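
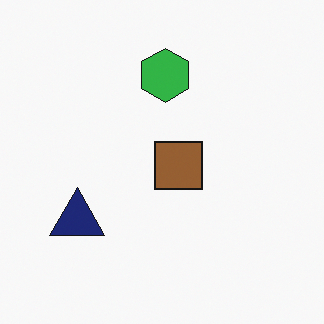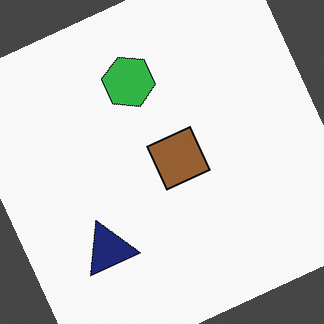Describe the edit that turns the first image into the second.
The transformation is: rotated counter-clockwise by a clearly visible amount.

Every shape is tilted by the same angle and the image corners show triangular fill wedges — a whole-image rotation by a non-right angle.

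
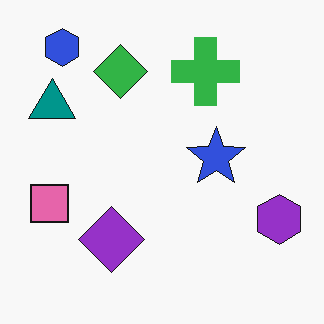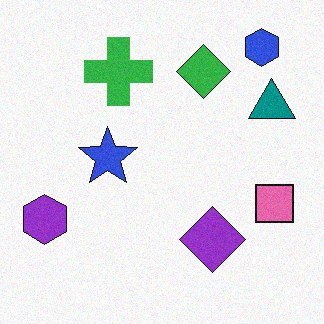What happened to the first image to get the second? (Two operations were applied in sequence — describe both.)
The second image is the first flipped horizontally (left ↔ right), then degraded with a light layer of grain.

The purple hexagon is in the bottom-right of the first image and the bottom-left of the second — shapes on opposite sides of the vertical midline have swapped in a mirror flip. Random speckle covers the whole image, including the flat background.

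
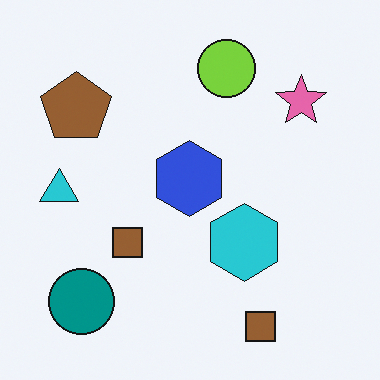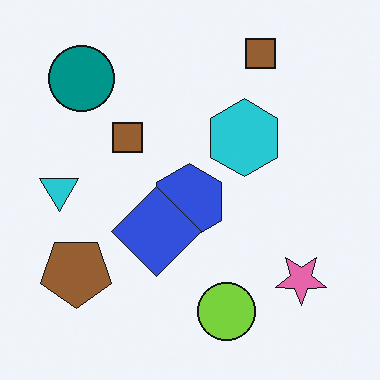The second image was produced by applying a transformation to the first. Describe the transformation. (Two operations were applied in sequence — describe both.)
The image was flipped vertically (top ↔ bottom), then overlaid with an additional blue diamond.

The lime circle is in the top of the first image and the bottom of the second — shapes on opposite sides of the horizontal midline have swapped in a mirror flip. A blue diamond appears in the second image that is absent from the first.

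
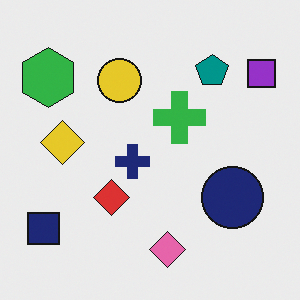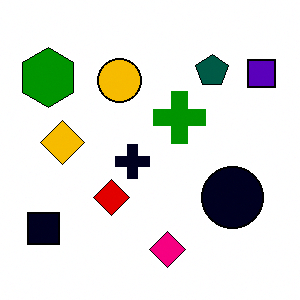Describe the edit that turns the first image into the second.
It was given much higher contrast.

Tones are pushed away from mid-grey across the whole image — a global contrast change.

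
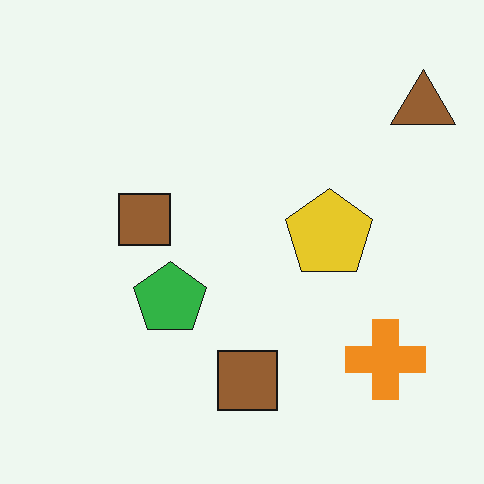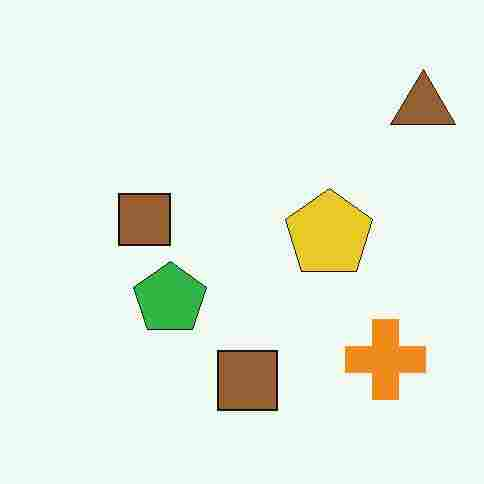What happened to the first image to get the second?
Heavily JPEG-compressed with obvious blocking artifacts.

Blocky 8×8 compression artifacts appear around shape edges and the flat background shows ringing — characteristic JPEG degradation.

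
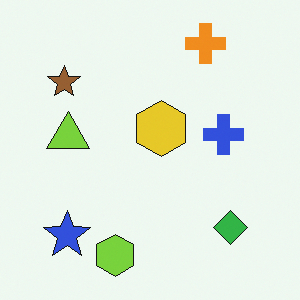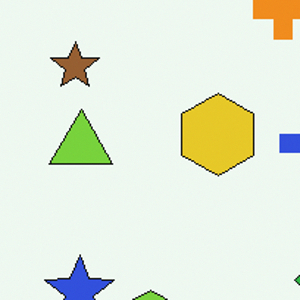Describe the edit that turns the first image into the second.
The second image is the first cropped to a modestly smaller region and rescaled.

The visible shapes are larger and the field of view is narrower; shapes near the original edges may be partly or wholly outside the frame — a crop-and-rescale.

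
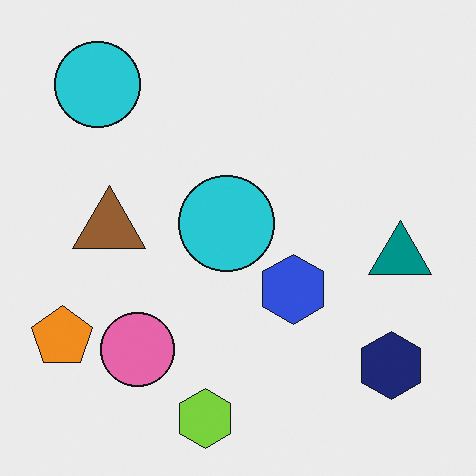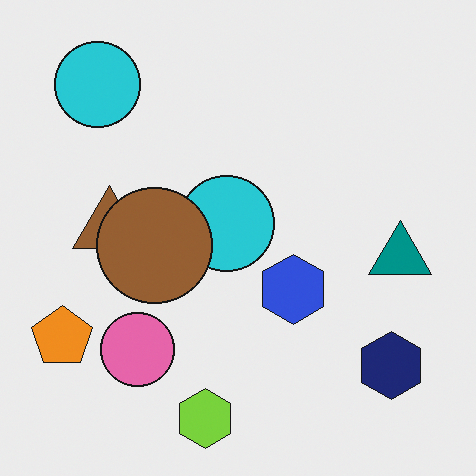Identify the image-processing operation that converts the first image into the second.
This is the original image overlaid with an additional brown circle.

A brown circle appears in the second image that is absent from the first.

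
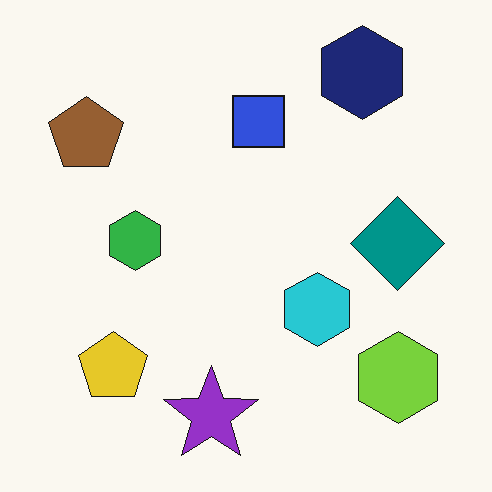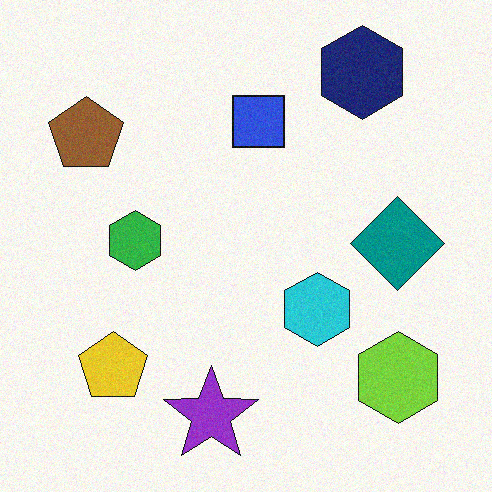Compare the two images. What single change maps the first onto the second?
Degraded with light additive noise.

Random speckle covers the whole image, including the flat background.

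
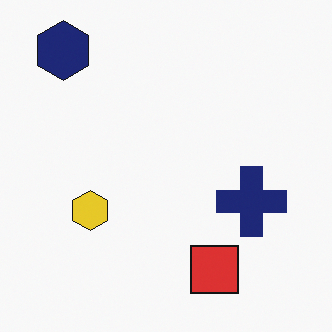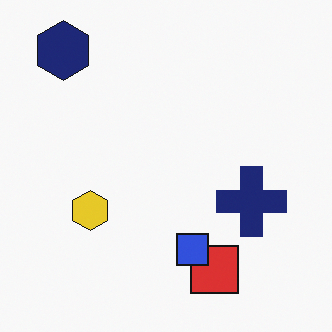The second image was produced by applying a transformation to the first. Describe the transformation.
The image was overlaid with an additional blue square.

A blue square appears in the second image that is absent from the first.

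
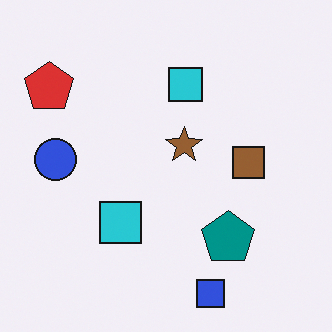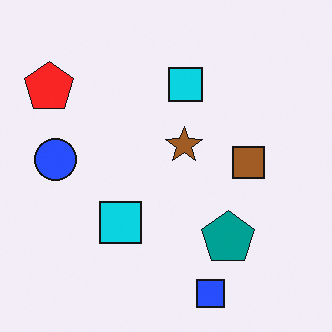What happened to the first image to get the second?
This is the original image slightly oversaturated.

All colors are more vivid — a global saturation change.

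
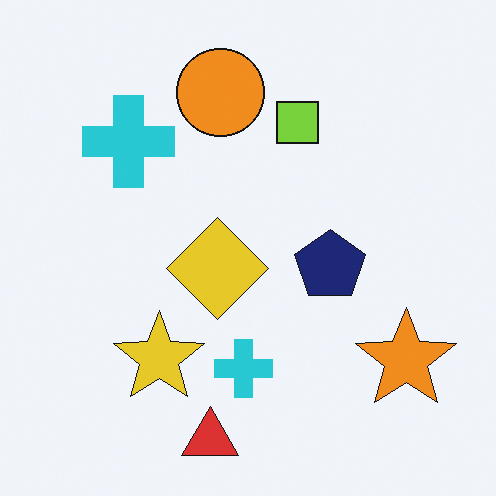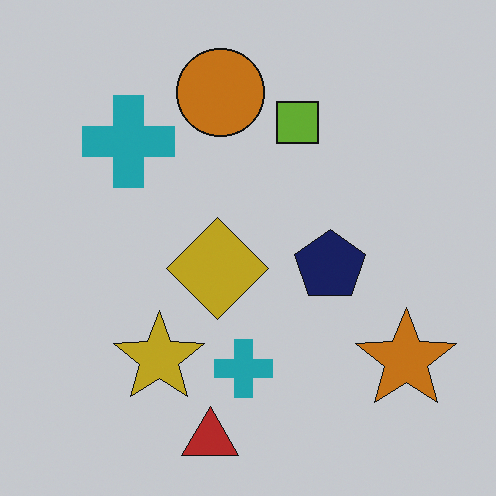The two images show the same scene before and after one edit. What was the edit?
It was slightly darkened.

Every pixel — background and shapes alike — is uniformly darkened.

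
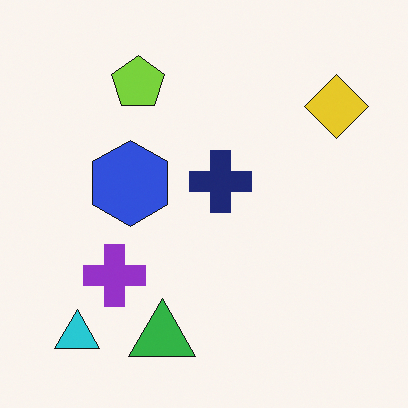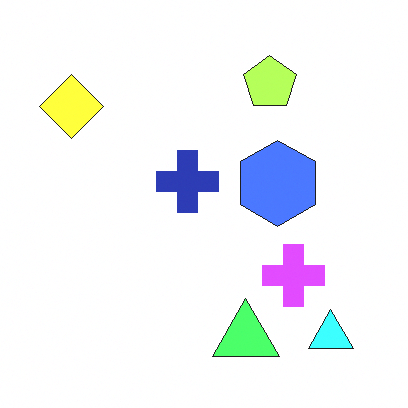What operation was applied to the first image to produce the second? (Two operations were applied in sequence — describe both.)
Flipped horizontally (left ↔ right), then substantially brightened.

The yellow diamond is in the top-right of the first image and the top-left of the second — shapes on opposite sides of the vertical midline have swapped in a mirror flip. Every pixel — background and shapes alike — is uniformly brightened.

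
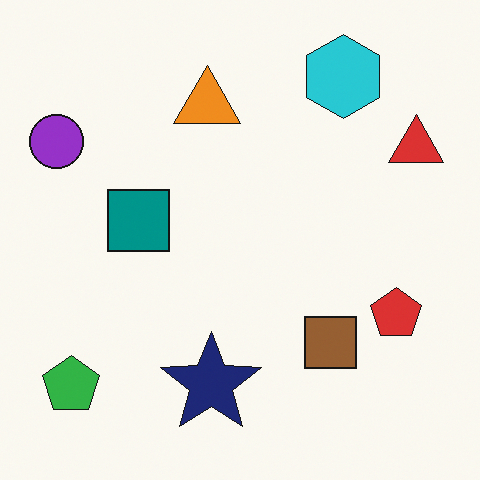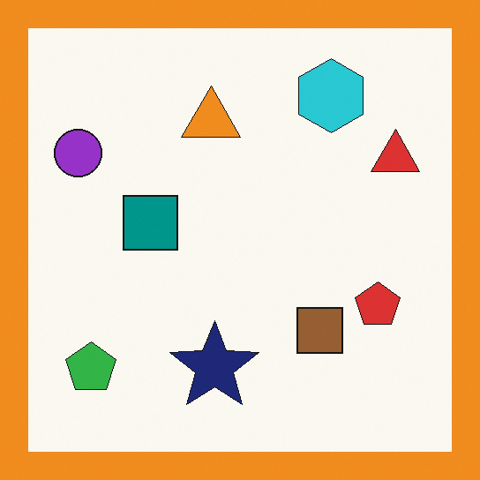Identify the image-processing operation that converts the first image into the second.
The transformation is: framed with a orange border.

A solid orange frame runs around the edge of the second image, with the content slightly shrunk inside it.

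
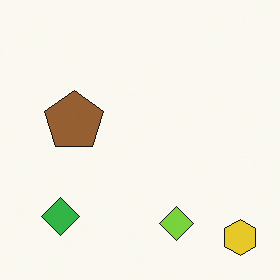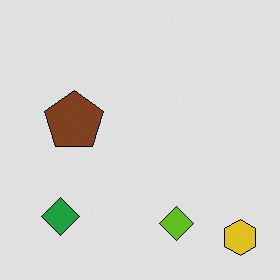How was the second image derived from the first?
The second image is the first posterized to a reduced palette.

Each flat color has snapped to a coarser quantized level — most visibly, the near-white background has dropped to a flat grey.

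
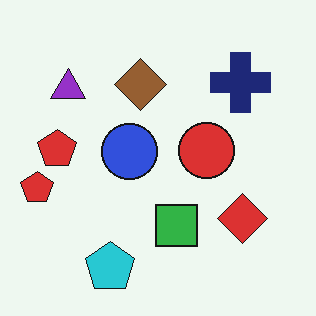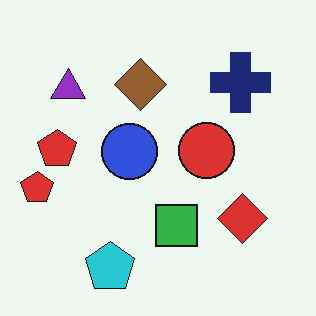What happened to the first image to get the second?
The transformation is: given moderate JPEG compression.

Blocky 8×8 compression artifacts appear around shape edges and the flat background shows ringing — characteristic JPEG degradation.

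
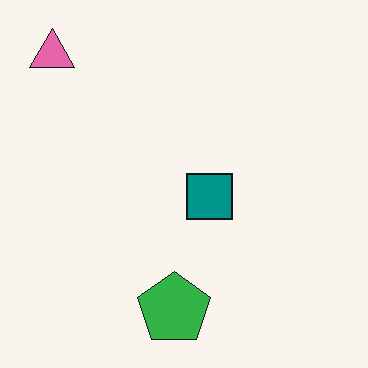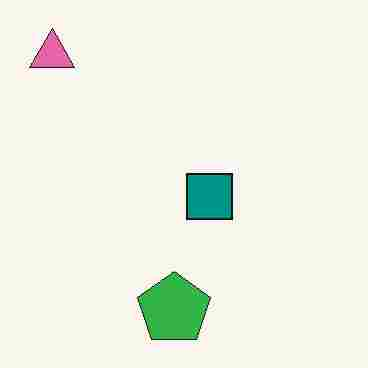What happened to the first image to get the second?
This is the original image heavily JPEG-compressed with obvious blocking artifacts.

Blocky 8×8 compression artifacts appear around shape edges and the flat background shows ringing — characteristic JPEG degradation.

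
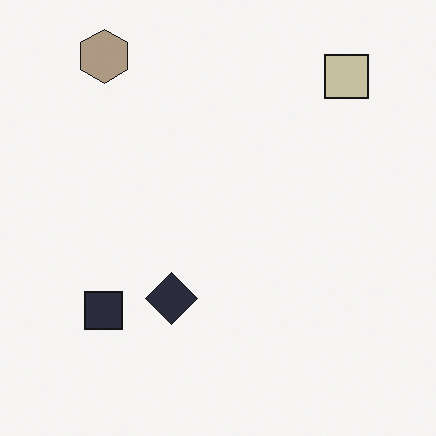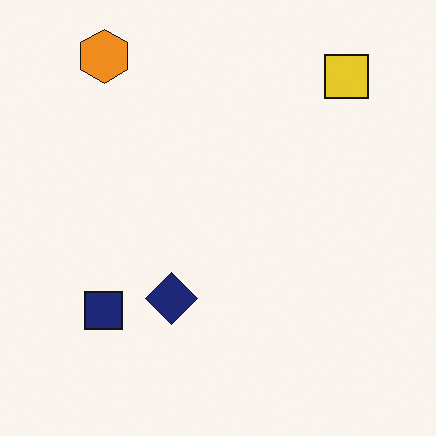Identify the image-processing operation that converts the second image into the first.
The image was heavily desaturated.

All colors are more muted and greyish — a global saturation change.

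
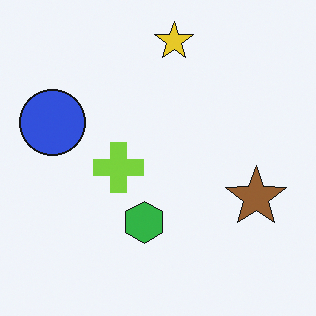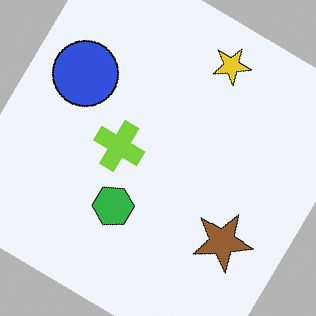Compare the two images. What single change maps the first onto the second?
This is the original image rotated clockwise by a large amount — several tens of degrees.

Every shape is tilted by the same angle and the image corners show triangular fill wedges — a whole-image rotation by a non-right angle.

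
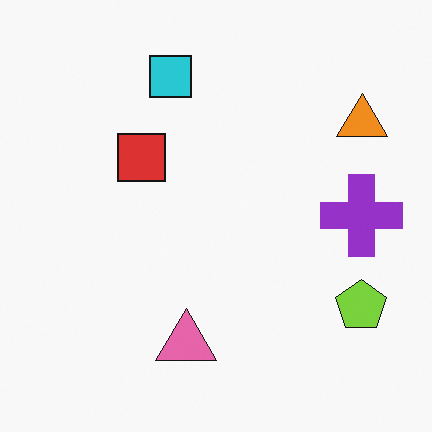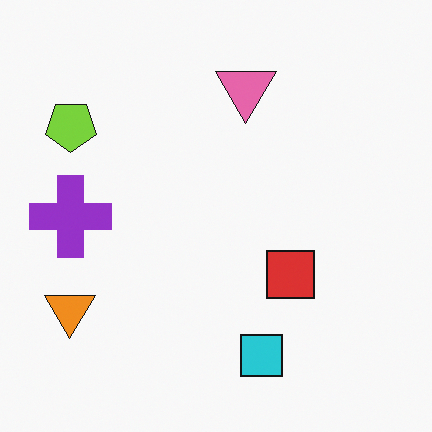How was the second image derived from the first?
This is the original image rotated 180°.

The orange triangle sits in the top-right of the first image and the bottom-left of the second — consistent with a whole-image 180° rotation.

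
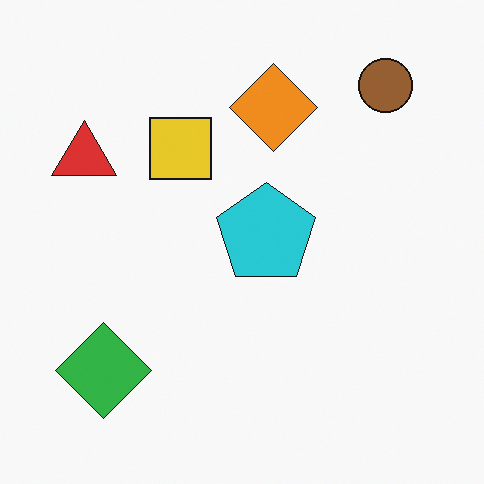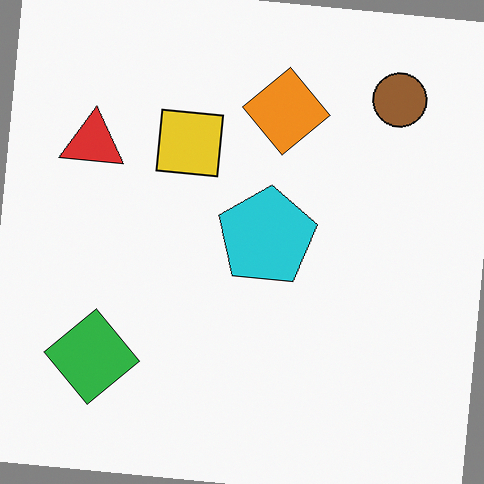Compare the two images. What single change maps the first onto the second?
The transformation is: rotated clockwise by a few degrees.

Every shape is tilted by the same angle and the image corners show triangular fill wedges — a whole-image rotation by a non-right angle.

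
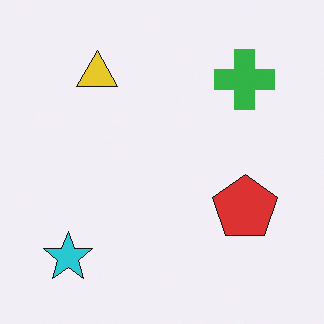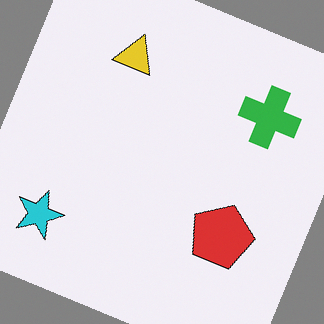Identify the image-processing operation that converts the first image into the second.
This is the original image rotated clockwise by a clearly visible amount.

Every shape is tilted by the same angle and the image corners show triangular fill wedges — a whole-image rotation by a non-right angle.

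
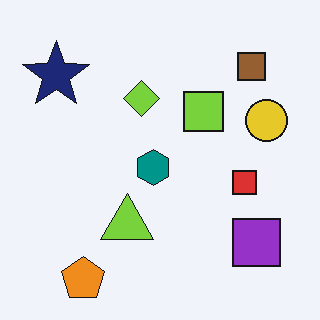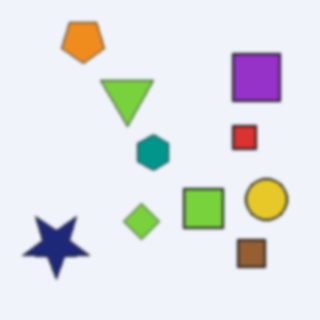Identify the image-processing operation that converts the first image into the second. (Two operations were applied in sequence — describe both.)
The transformation is: slightly softened, then flipped vertically (top ↔ bottom).

Shape edges and outlines are uniformly softened across the whole image. The orange pentagon is in the bottom-left of the first image and the top-left of the second — shapes on opposite sides of the horizontal midline have swapped in a mirror flip.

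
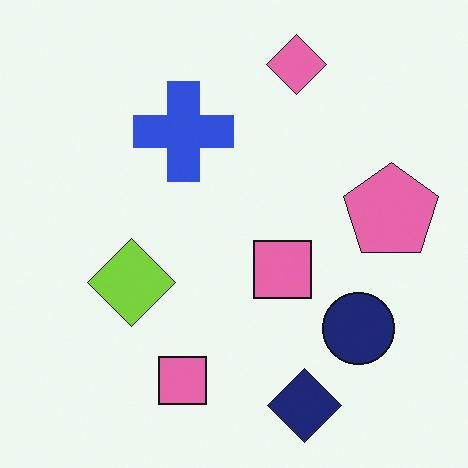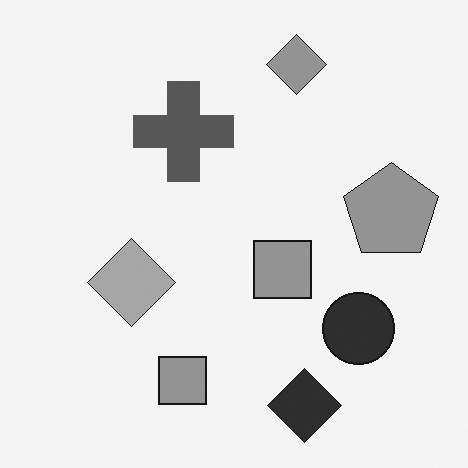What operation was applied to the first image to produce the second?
The transformation is: converted to grayscale.

All color is removed — every shape is now a shade of grey.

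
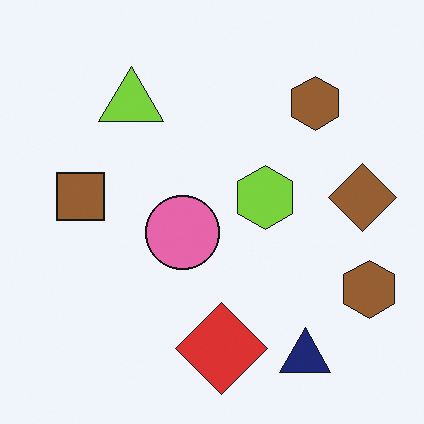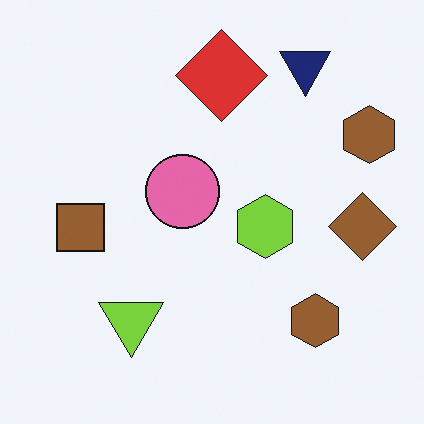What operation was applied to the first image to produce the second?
It was flipped vertically (top ↔ bottom).

The navy triangle is in the bottom-right of the first image and the top-right of the second — shapes on opposite sides of the horizontal midline have swapped in a mirror flip.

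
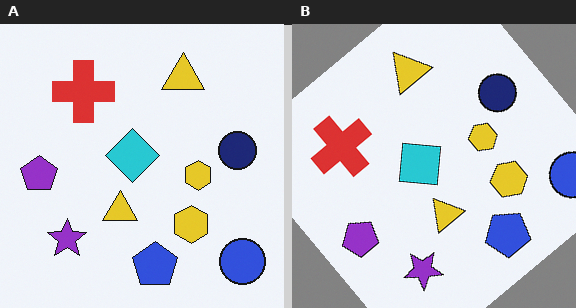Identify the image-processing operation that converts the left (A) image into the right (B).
It was rotated counter-clockwise by a large amount — several tens of degrees.

Every shape is tilted by the same angle and the image corners show triangular fill wedges — a whole-image rotation by a non-right angle.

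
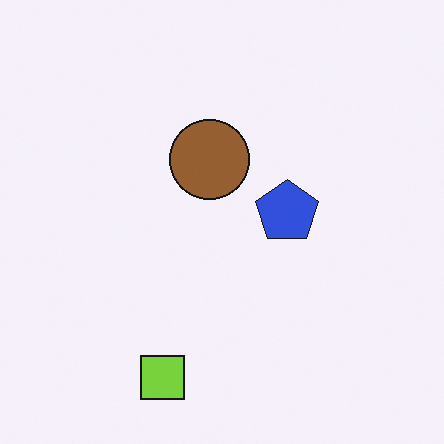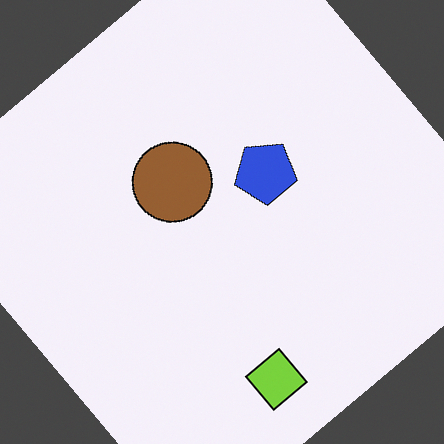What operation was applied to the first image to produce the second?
It was rotated counter-clockwise by a large amount — several tens of degrees.

Every shape is tilted by the same angle and the image corners show triangular fill wedges — a whole-image rotation by a non-right angle.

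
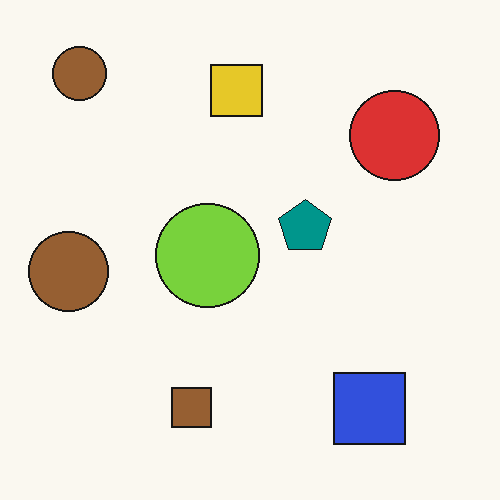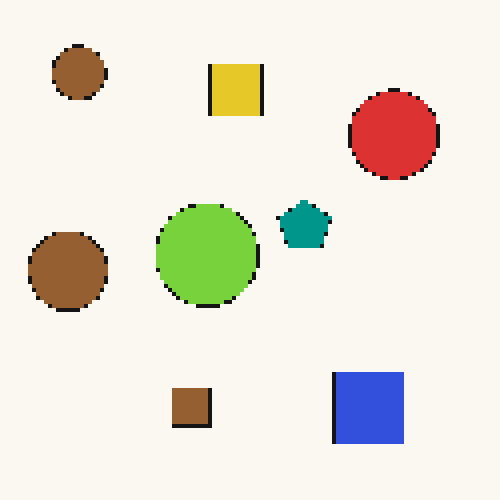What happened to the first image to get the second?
It was mildly pixelated.

Shapes are reduced to large square blocks; fine edges and outlines are lost — a downscale-then-upscale (mosaic) effect.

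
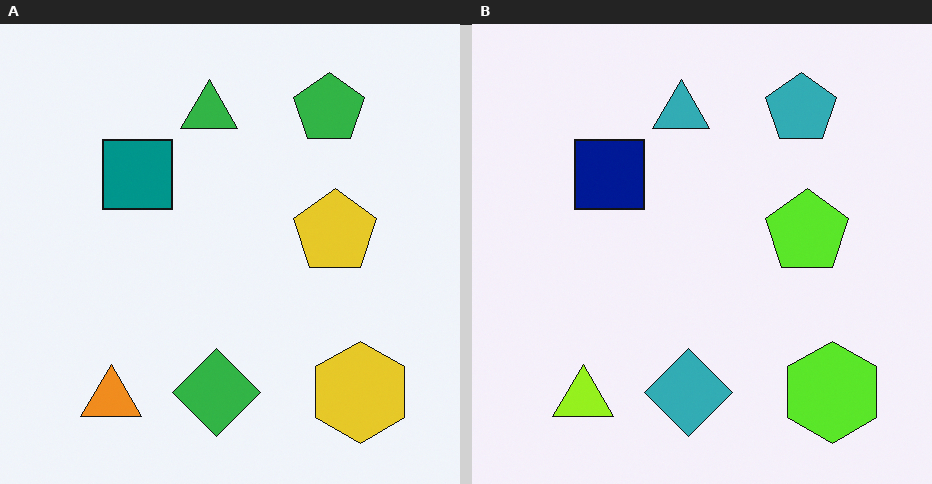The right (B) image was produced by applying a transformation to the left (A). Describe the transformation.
The transformation is: hue-shifted slightly.

Every shape's color has rotated by the same amount around the hue wheel — a uniform hue shift.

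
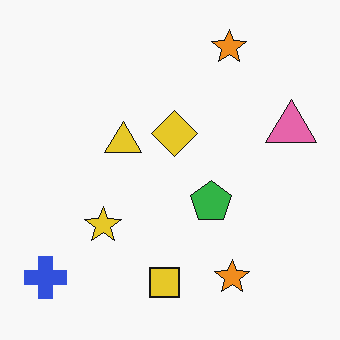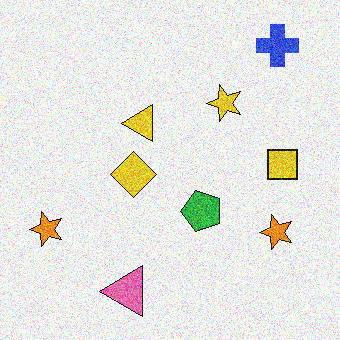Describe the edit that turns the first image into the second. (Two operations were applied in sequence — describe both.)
This is the original image degraded with heavy additive noise, then transposed (reflected across the top-left ↔ bottom-right diagonal).

Random speckle covers the whole image, including the flat background. Shapes have swapped their row and column positions — what was in the top-right is now in the bottom-left — a diagonal reflection.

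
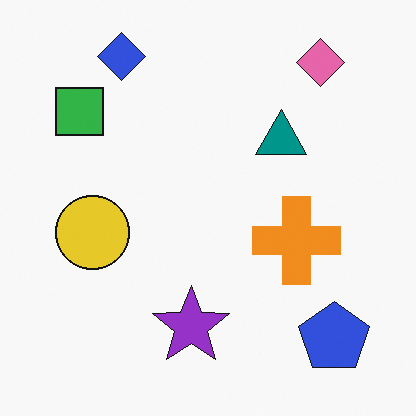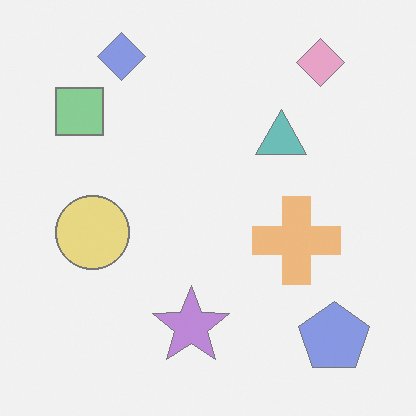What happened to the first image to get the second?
This is the original image washed out (contrast reduced).

Tones are pushed toward mid-grey across the whole image — a global contrast change.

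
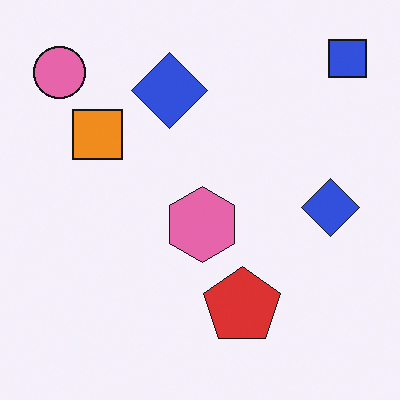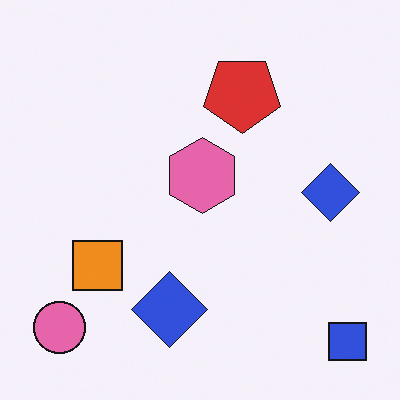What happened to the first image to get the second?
Flipped vertically (top ↔ bottom).

The blue square is in the top-right of the first image and the bottom-right of the second — shapes on opposite sides of the horizontal midline have swapped in a mirror flip.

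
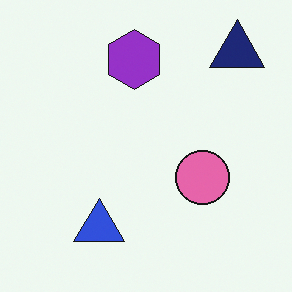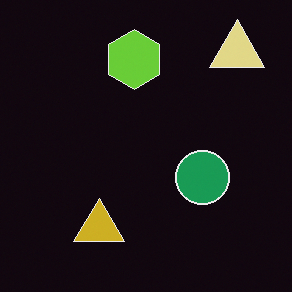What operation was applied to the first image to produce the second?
Color-inverted (negative).

The light background has become dark and every shape's color is its complement — a photographic negative.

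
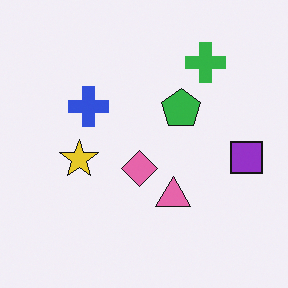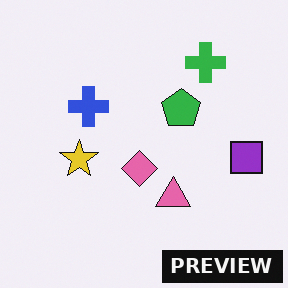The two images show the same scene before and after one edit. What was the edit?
The image was watermarked with the text "PREVIEW" in the lower-right corner.

A dark label reading "PREVIEW" appears in the lower-right corner.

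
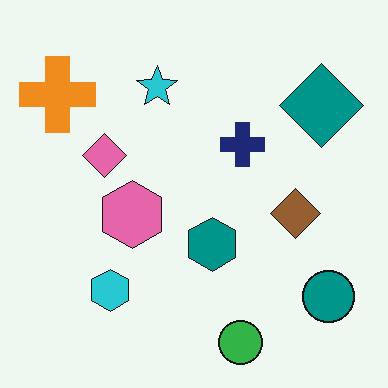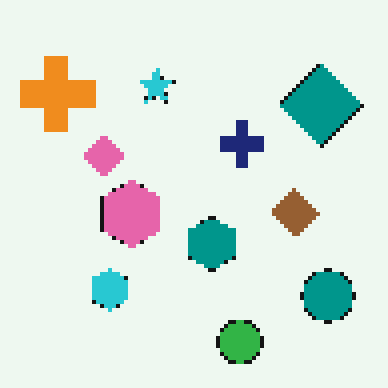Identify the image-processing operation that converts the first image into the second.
The image was mildly pixelated.

Shapes are reduced to large square blocks; fine edges and outlines are lost — a downscale-then-upscale (mosaic) effect.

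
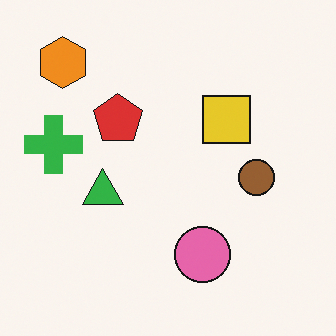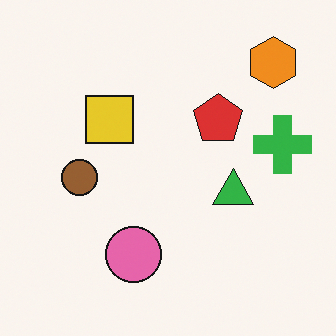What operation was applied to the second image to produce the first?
The first image is the second flipped horizontally (left ↔ right).

The green cross is in the right of the second image and the left of the first — shapes on opposite sides of the vertical midline have swapped in a mirror flip.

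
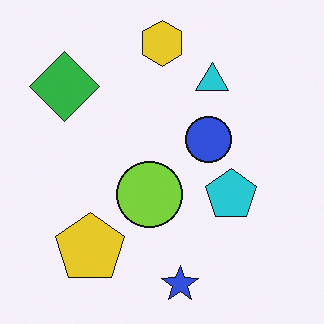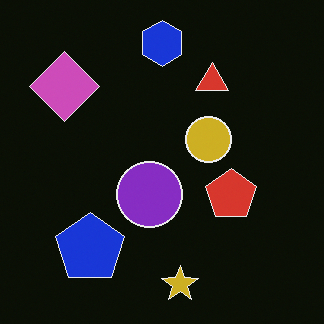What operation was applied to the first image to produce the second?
The second image is the first color-inverted (negative).

The light background has become dark and every shape's color is its complement — a photographic negative.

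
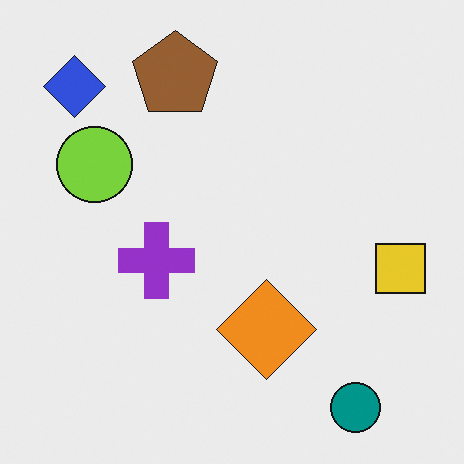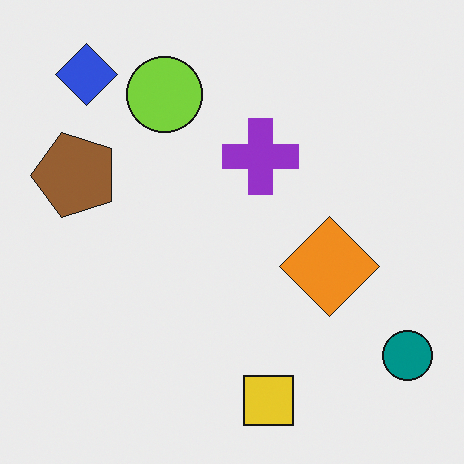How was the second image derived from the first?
Transposed (reflected across the top-left ↔ bottom-right diagonal).

Shapes have swapped their row and column positions — what was in the top-right is now in the bottom-left — a diagonal reflection.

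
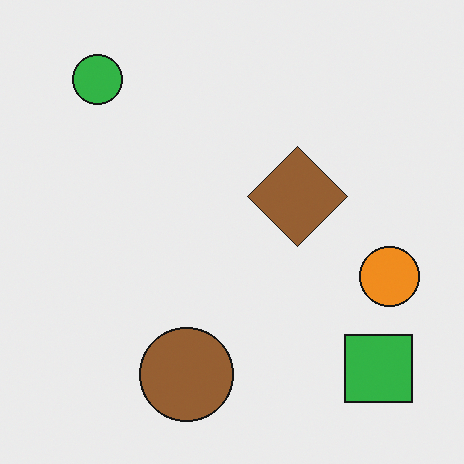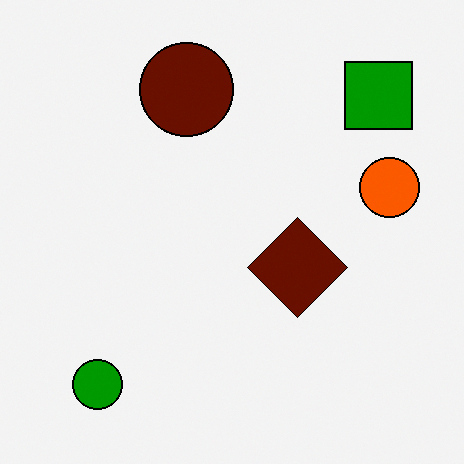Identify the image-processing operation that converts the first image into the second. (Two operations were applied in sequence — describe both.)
This is the original image flipped vertically (top ↔ bottom), then boosted in contrast.

The green circle is in the top-left of the first image and the bottom-left of the second — shapes on opposite sides of the horizontal midline have swapped in a mirror flip. Tones are pushed away from mid-grey across the whole image — a global contrast change.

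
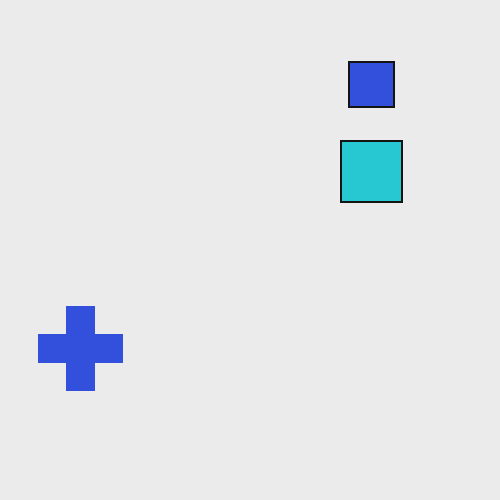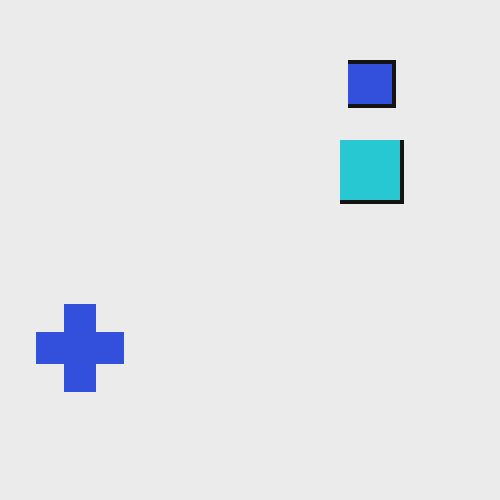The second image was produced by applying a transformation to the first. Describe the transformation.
This is the original image mildly pixelated.

Shapes are reduced to large square blocks; fine edges and outlines are lost — a downscale-then-upscale (mosaic) effect.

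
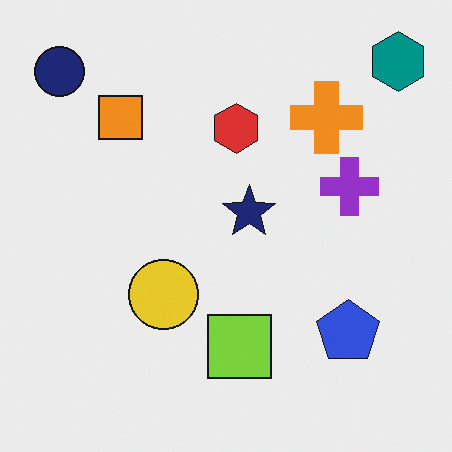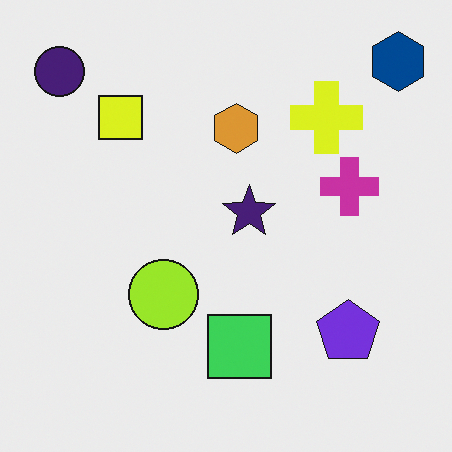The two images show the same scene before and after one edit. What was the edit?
The image was hue-shifted by a small amount.

Every shape's color has rotated by the same amount around the hue wheel — a uniform hue shift.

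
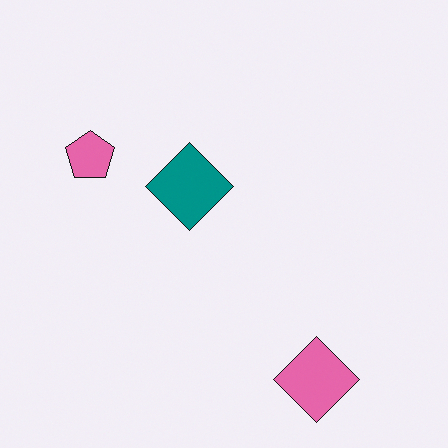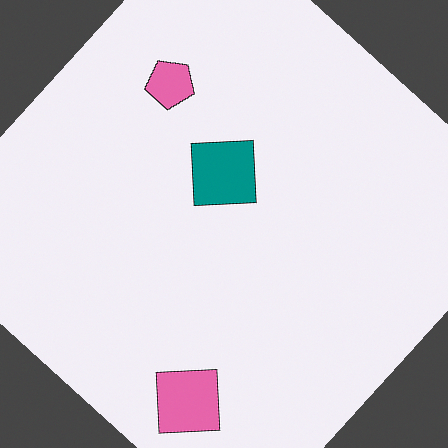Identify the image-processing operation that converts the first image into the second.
The second image is the first rotated clockwise by a large amount — several tens of degrees.

Every shape is tilted by the same angle and the image corners show triangular fill wedges — a whole-image rotation by a non-right angle.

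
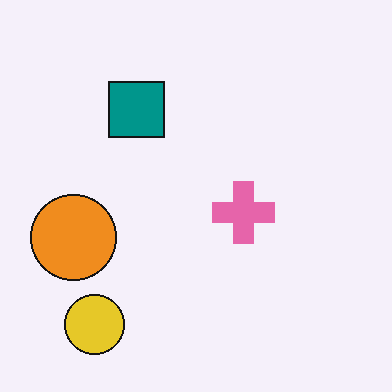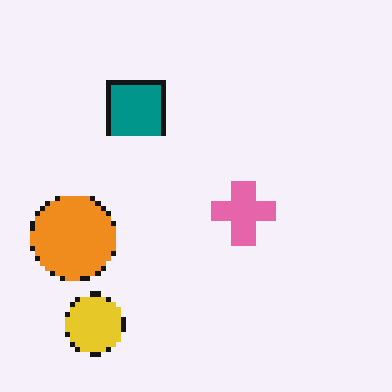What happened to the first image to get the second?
Lightly pixelated (a mild mosaic effect).

Shapes are reduced to large square blocks; fine edges and outlines are lost — a downscale-then-upscale (mosaic) effect.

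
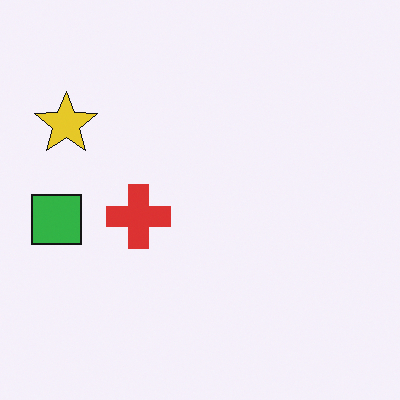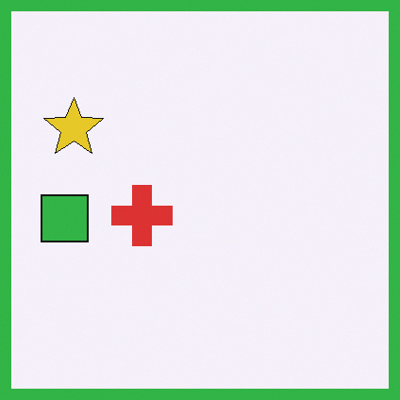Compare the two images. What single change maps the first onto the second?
The transformation is: framed with a green border.

A solid green frame runs around the edge of the second image, with the content slightly shrunk inside it.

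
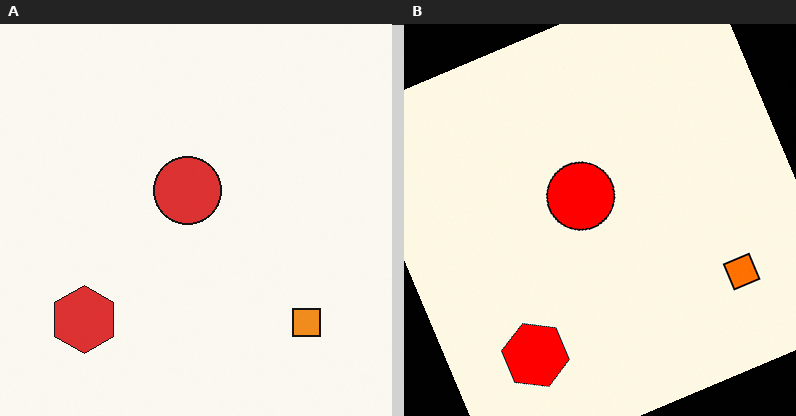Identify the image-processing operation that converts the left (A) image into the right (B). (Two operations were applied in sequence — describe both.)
The right (B) image is the left (A) rotated counter-clockwise by a moderate amount, then heavily oversaturated.

Every shape is tilted by the same angle and the image corners show triangular fill wedges — a whole-image rotation by a non-right angle. All colors are more vivid — a global saturation change.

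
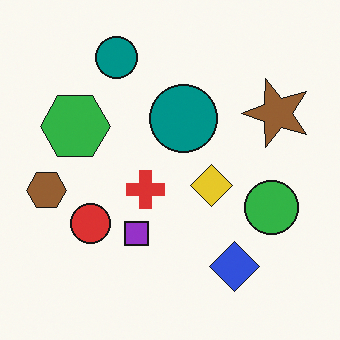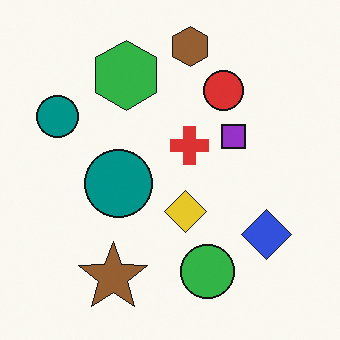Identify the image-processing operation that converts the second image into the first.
Transposed (reflected across the top-left ↔ bottom-right diagonal).

Shapes have swapped their row and column positions — what was in the top-right is now in the bottom-left — a diagonal reflection.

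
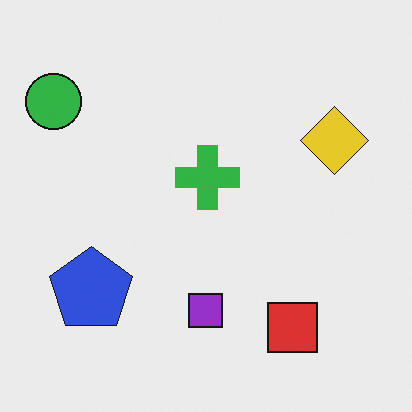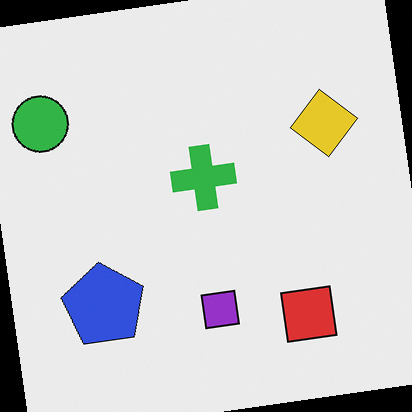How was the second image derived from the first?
The transformation is: rotated counter-clockwise by a small amount.

Every shape is tilted by the same angle and the image corners show triangular fill wedges — a whole-image rotation by a non-right angle.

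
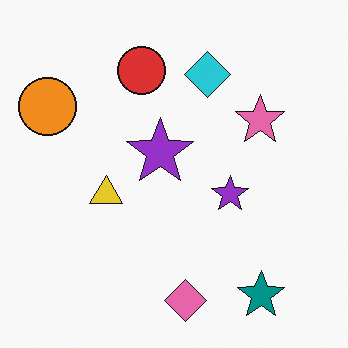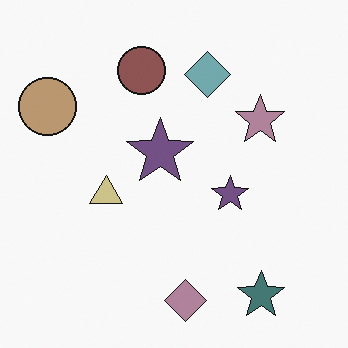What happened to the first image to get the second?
The transformation is: heavily desaturated.

All colors are more muted and greyish — a global saturation change.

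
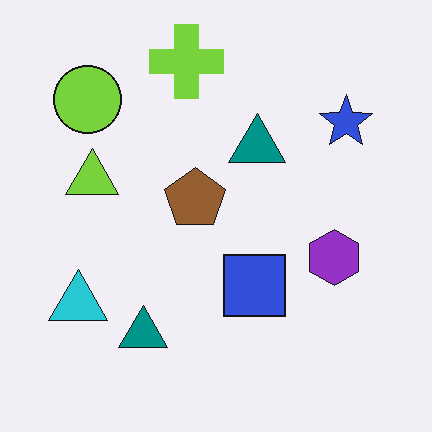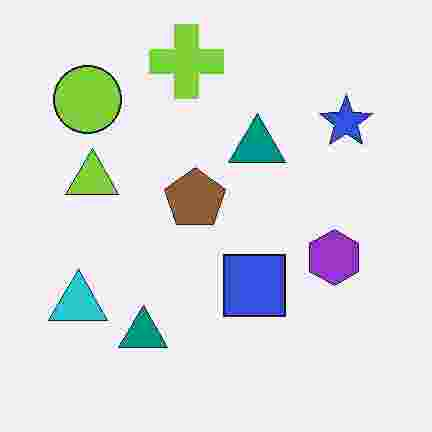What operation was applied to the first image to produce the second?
The second image is the first degraded with heavy JPEG compression.

Blocky 8×8 compression artifacts appear around shape edges and the flat background shows ringing — characteristic JPEG degradation.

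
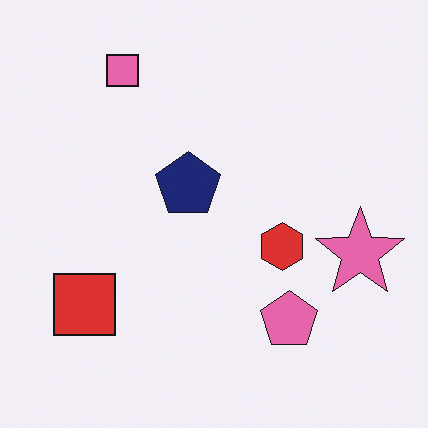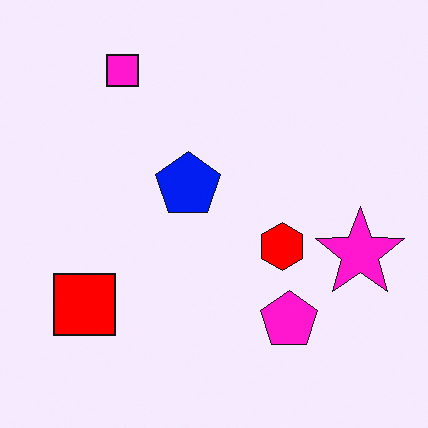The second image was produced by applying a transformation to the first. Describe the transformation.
The transformation is: heavily oversaturated.

All colors are more vivid — a global saturation change.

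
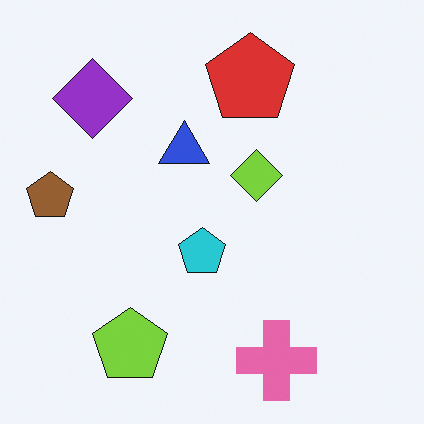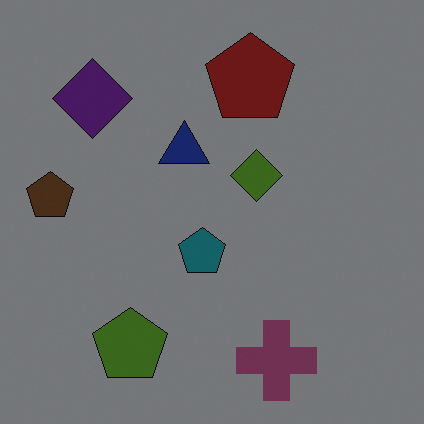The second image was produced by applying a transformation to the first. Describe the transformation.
The image was substantially darkened.

Every pixel — background and shapes alike — is uniformly darkened.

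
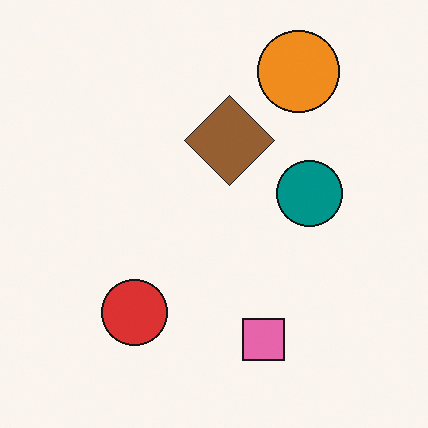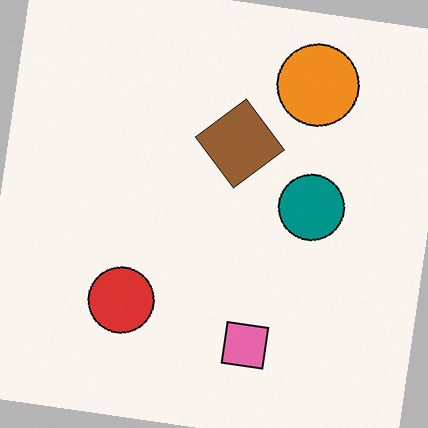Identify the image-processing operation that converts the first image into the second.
The transformation is: rotated clockwise by a small amount.

Every shape is tilted by the same angle and the image corners show triangular fill wedges — a whole-image rotation by a non-right angle.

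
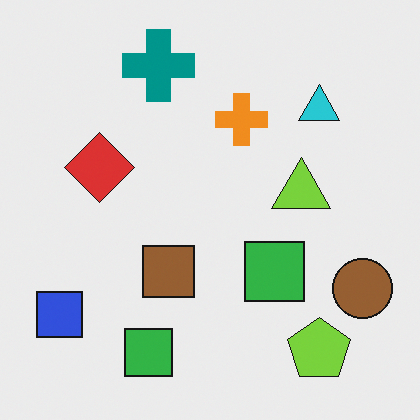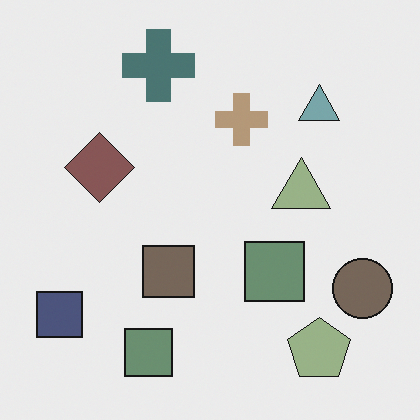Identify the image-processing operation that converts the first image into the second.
The image was heavily desaturated.

All colors are more muted and greyish — a global saturation change.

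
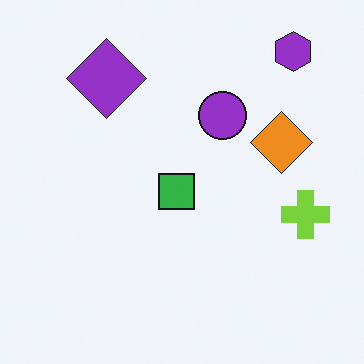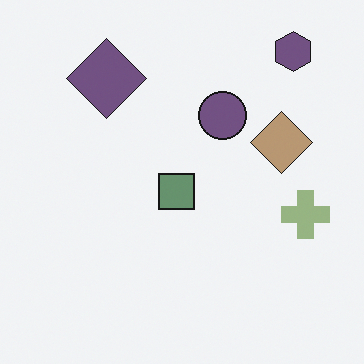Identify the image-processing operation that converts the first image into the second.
Heavily desaturated.

All colors are more muted and greyish — a global saturation change.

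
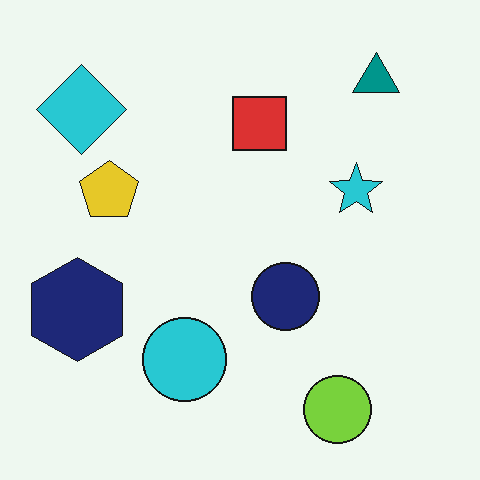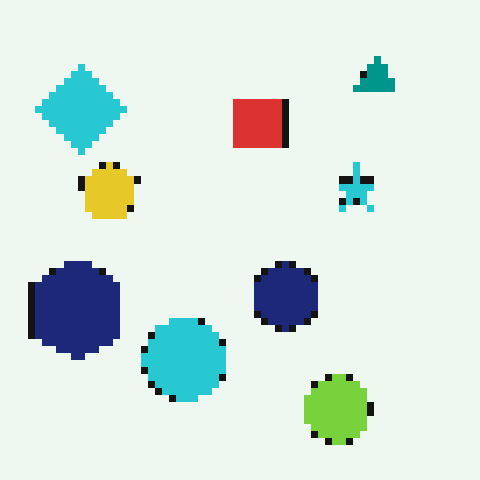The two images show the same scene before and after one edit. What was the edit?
The second image is the first moderately pixelated.

Shapes are reduced to large square blocks; fine edges and outlines are lost — a downscale-then-upscale (mosaic) effect.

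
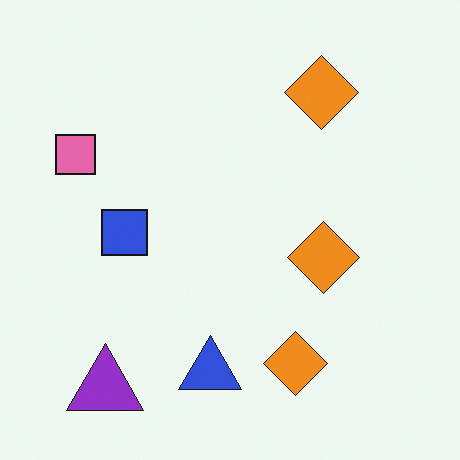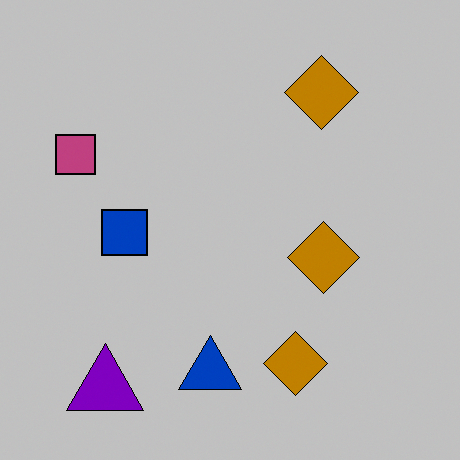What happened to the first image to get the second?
Heavily posterized to just a handful of flat colors.

Each flat color has snapped to a coarser quantized level — most visibly, the near-white background has dropped to a flat grey.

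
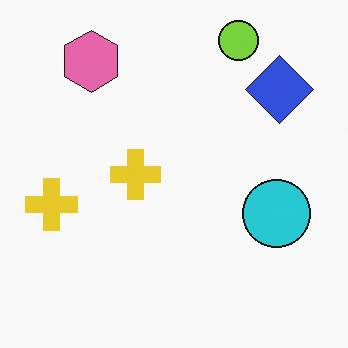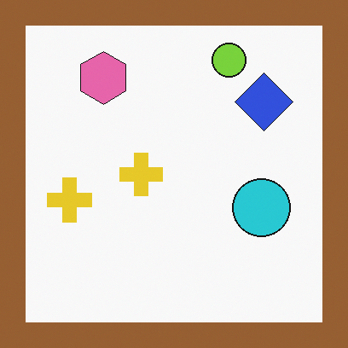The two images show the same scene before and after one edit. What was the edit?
The transformation is: framed with a brown border.

A solid brown frame runs around the edge of the second image, with the content slightly shrunk inside it.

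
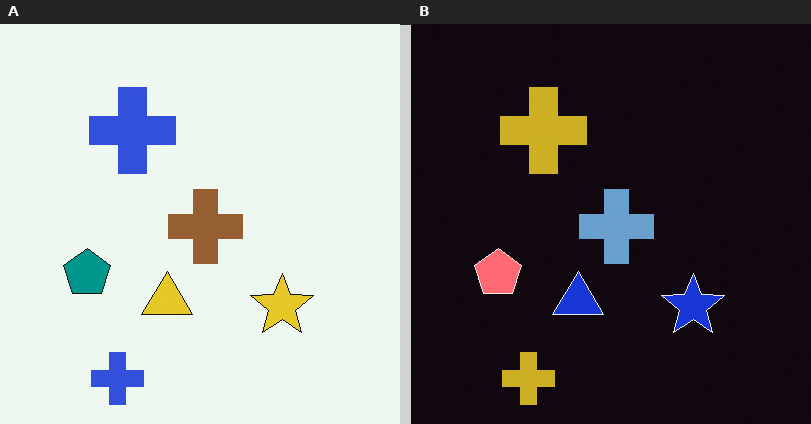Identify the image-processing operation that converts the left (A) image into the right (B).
This is the original image color-inverted (negative).

The light background has become dark and every shape's color is its complement — a photographic negative.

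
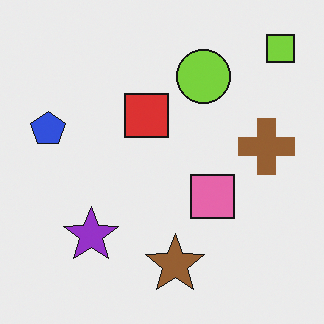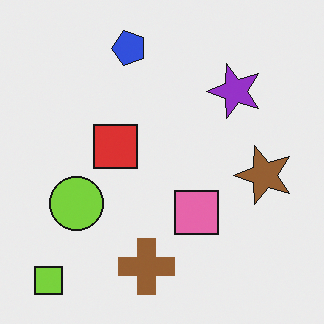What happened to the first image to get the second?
The second image is the first transposed (reflected across the top-left ↔ bottom-right diagonal).

Shapes have swapped their row and column positions — what was in the top-right is now in the bottom-left — a diagonal reflection.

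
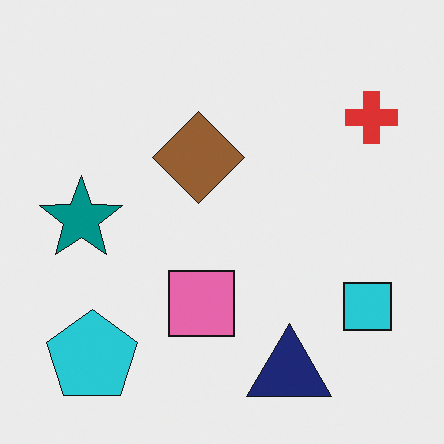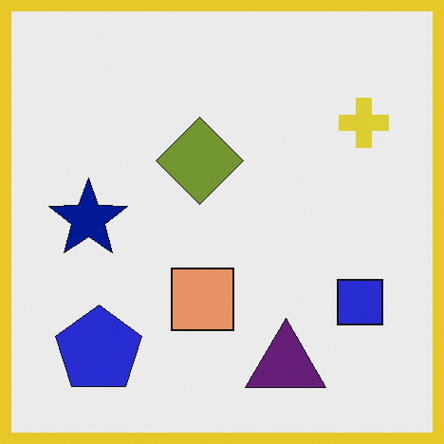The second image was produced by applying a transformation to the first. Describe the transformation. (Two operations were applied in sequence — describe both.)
Hue-shifted slightly, then framed with a yellow border.

Every shape's color has rotated by the same amount around the hue wheel — a uniform hue shift. A solid yellow frame runs around the edge of the second image, with the content slightly shrunk inside it.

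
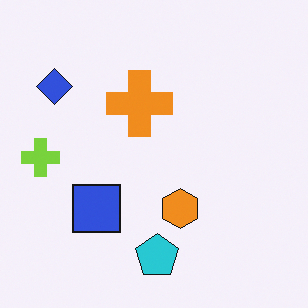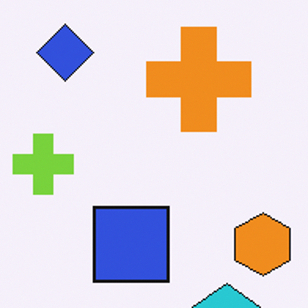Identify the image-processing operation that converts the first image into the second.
The image was cropped to a modestly smaller region and rescaled.

The visible shapes are larger and the field of view is narrower; shapes near the original edges may be partly or wholly outside the frame — a crop-and-rescale.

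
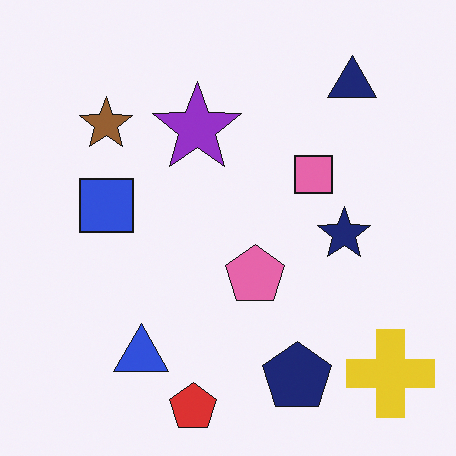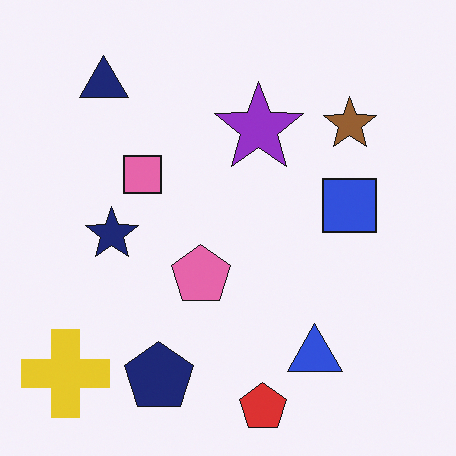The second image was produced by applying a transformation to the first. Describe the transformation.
The second image is the first flipped horizontally (left ↔ right).

The yellow cross is in the bottom-right of the first image and the bottom-left of the second — shapes on opposite sides of the vertical midline have swapped in a mirror flip.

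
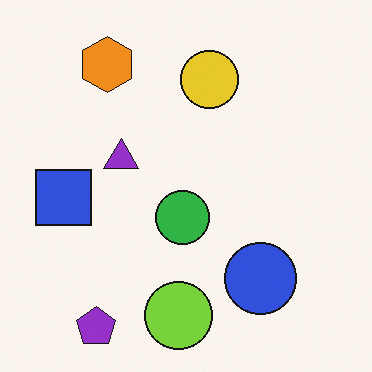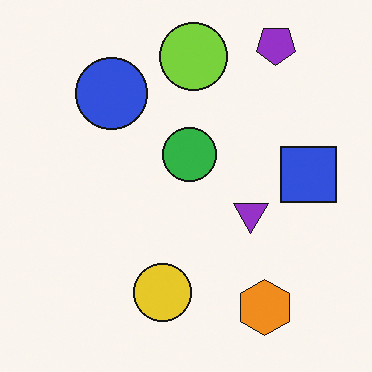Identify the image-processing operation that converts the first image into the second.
This is the original image rotated 180°.

The purple pentagon sits in the bottom-left of the first image and the top-right of the second — consistent with a whole-image 180° rotation.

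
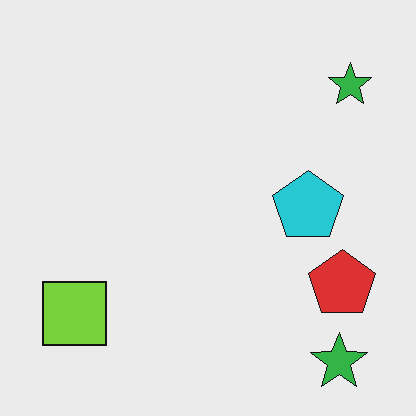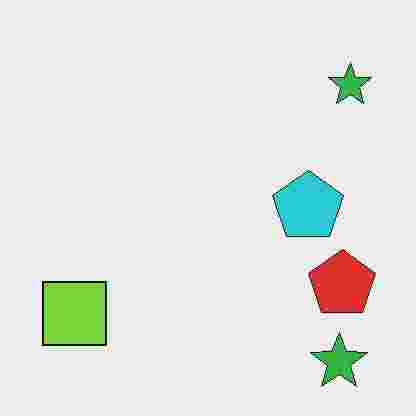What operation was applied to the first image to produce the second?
The image was degraded with heavy JPEG compression.

Blocky 8×8 compression artifacts appear around shape edges and the flat background shows ringing — characteristic JPEG degradation.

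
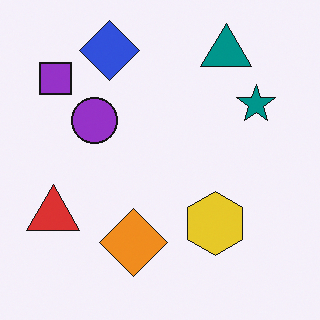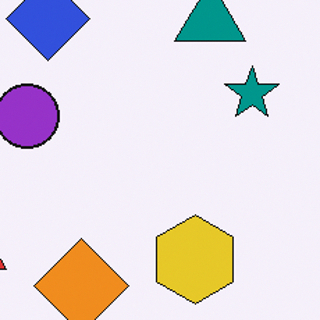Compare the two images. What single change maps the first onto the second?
Cropped to a modestly smaller region and rescaled.

The visible shapes are larger and the field of view is narrower; shapes near the original edges may be partly or wholly outside the frame — a crop-and-rescale.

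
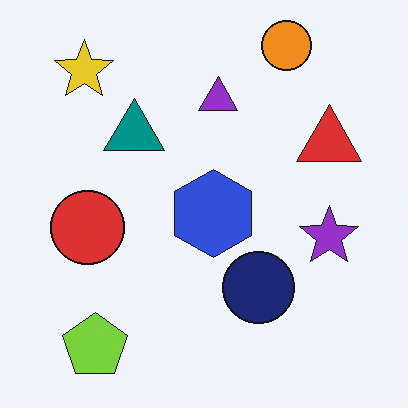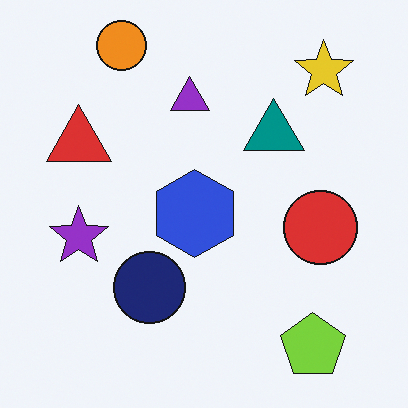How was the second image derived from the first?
The image was flipped horizontally (left ↔ right).

The red triangle is in the right of the first image and the left of the second — shapes on opposite sides of the vertical midline have swapped in a mirror flip.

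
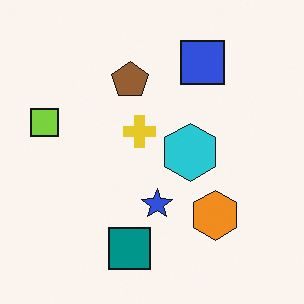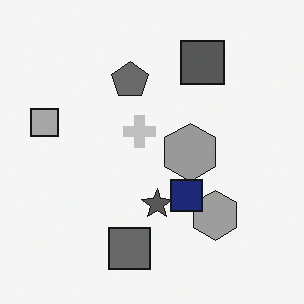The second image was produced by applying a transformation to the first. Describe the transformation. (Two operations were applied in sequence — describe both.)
This is the original image converted to grayscale, then overlaid with an additional navy square.

All color is removed — every shape is now a shade of grey. A navy square appears in the second image that is absent from the first.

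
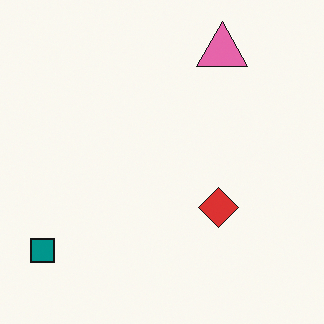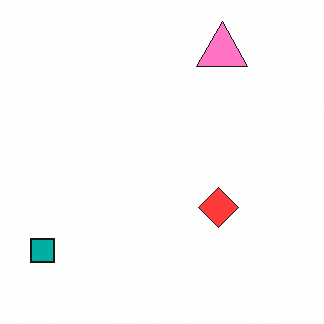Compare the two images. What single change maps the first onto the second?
The image was brightened a little.

Every pixel — background and shapes alike — is uniformly brightened.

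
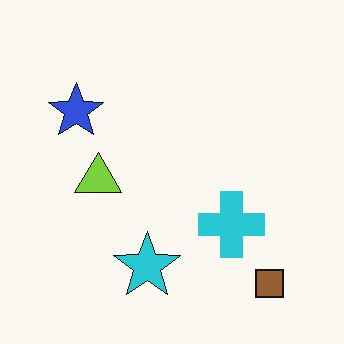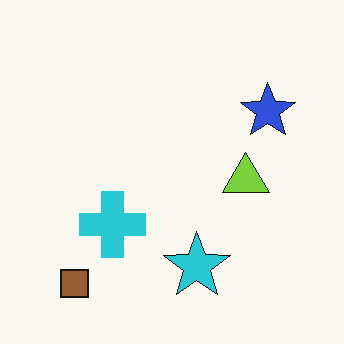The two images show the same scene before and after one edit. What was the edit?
The image was flipped horizontally (left ↔ right).

The brown square is in the bottom-right of the first image and the bottom-left of the second — shapes on opposite sides of the vertical midline have swapped in a mirror flip.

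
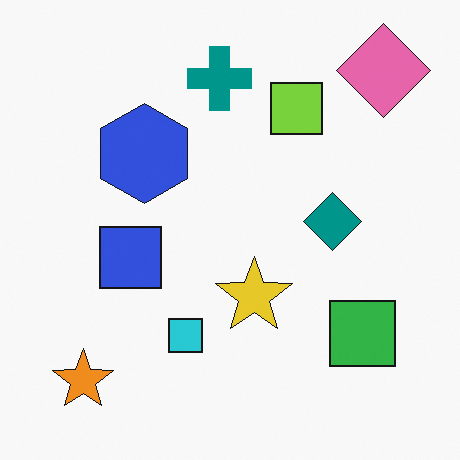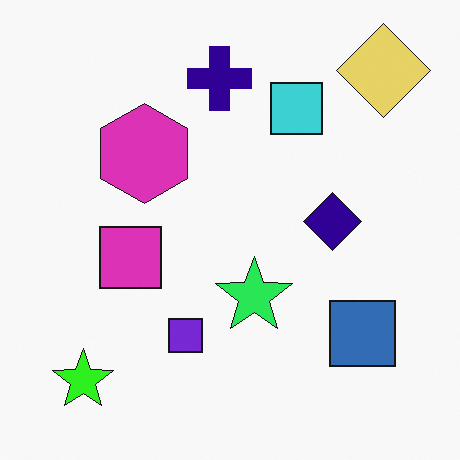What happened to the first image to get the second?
Hue-shifted noticeably.

Every shape's color has rotated by the same amount around the hue wheel — a uniform hue shift.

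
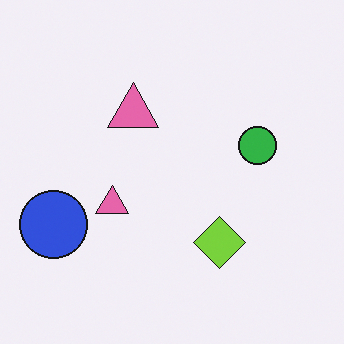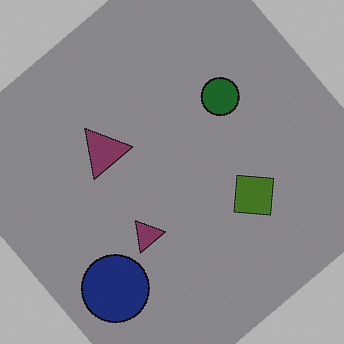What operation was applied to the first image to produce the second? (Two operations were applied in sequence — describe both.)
It was substantially darkened, then rotated counter-clockwise by a large amount — several tens of degrees.

Every pixel — background and shapes alike — is uniformly darkened. Every shape is tilted by the same angle and the image corners show triangular fill wedges — a whole-image rotation by a non-right angle.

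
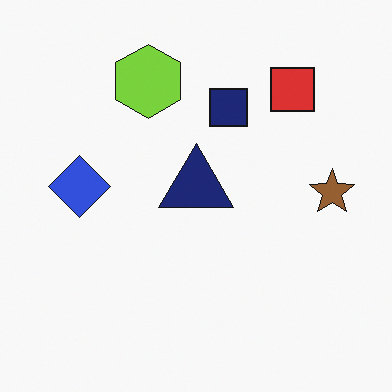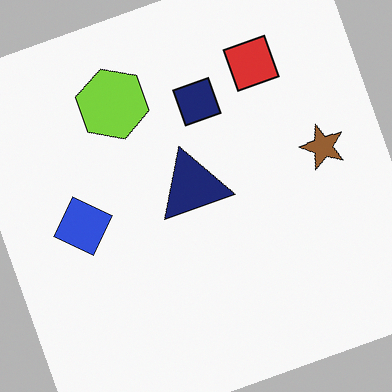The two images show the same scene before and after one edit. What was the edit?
Rotated counter-clockwise by a clearly visible amount.

Every shape is tilted by the same angle and the image corners show triangular fill wedges — a whole-image rotation by a non-right angle.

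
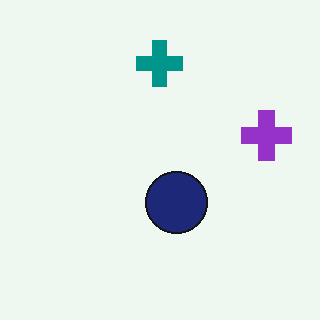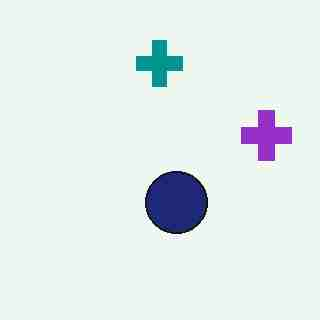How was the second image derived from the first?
The second image is the first degraded with heavy JPEG compression.

Blocky 8×8 compression artifacts appear around shape edges and the flat background shows ringing — characteristic JPEG degradation.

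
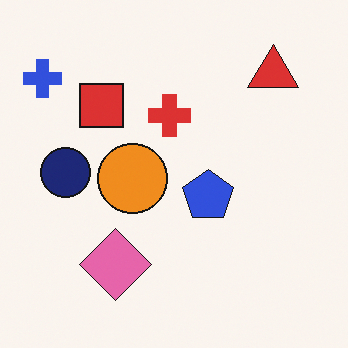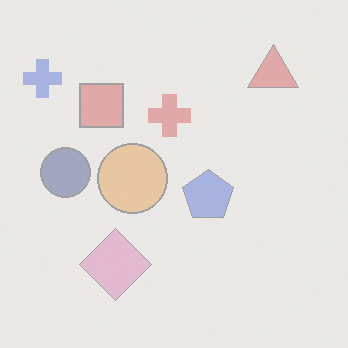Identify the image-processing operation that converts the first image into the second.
Given much lower contrast.

Tones are pushed toward mid-grey across the whole image — a global contrast change.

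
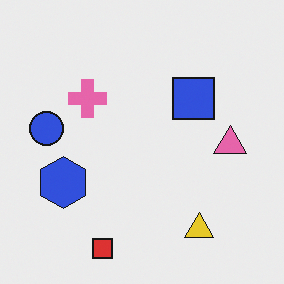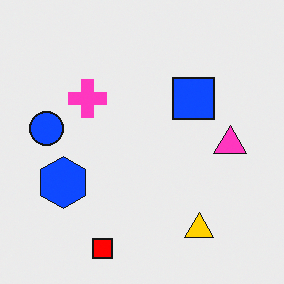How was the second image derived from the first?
The transformation is: heavily oversaturated.

All colors are more vivid — a global saturation change.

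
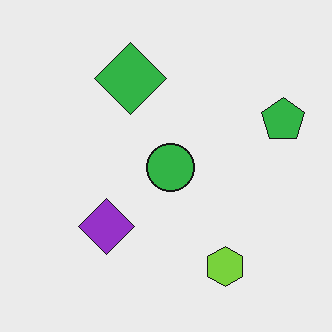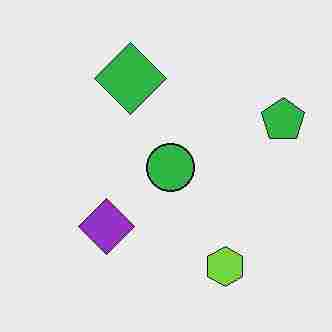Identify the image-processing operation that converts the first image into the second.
The second image is the first heavily JPEG-compressed with obvious blocking artifacts.

Blocky 8×8 compression artifacts appear around shape edges and the flat background shows ringing — characteristic JPEG degradation.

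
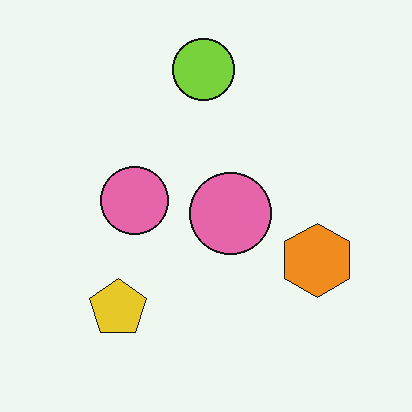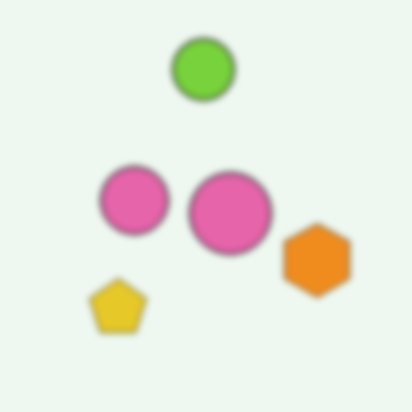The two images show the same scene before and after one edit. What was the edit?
It was noticeably gaussian-blurred.

Shape edges and outlines are uniformly softened across the whole image.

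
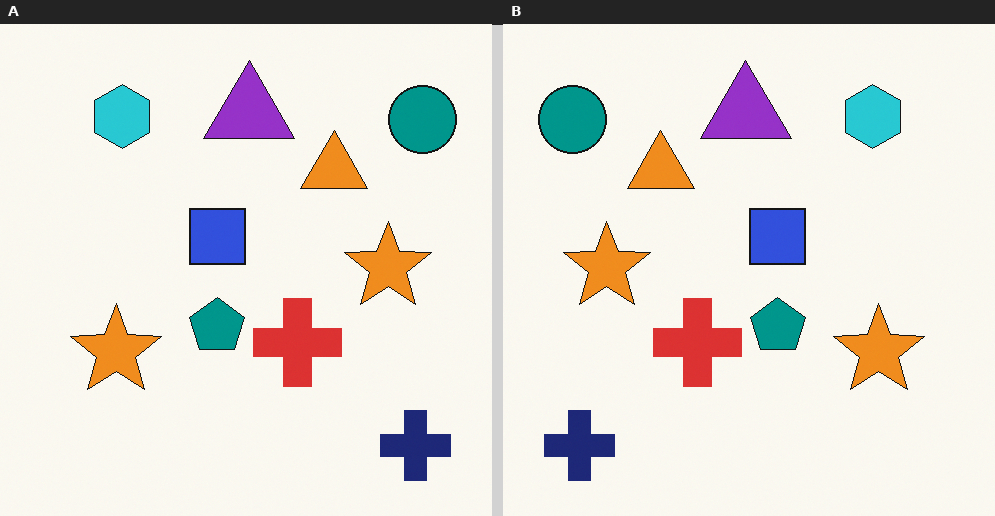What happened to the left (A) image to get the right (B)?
The image was flipped horizontally (left ↔ right).

The teal circle is in the top-right of the left (A) image and the top-left of the right (B) — shapes on opposite sides of the vertical midline have swapped in a mirror flip.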